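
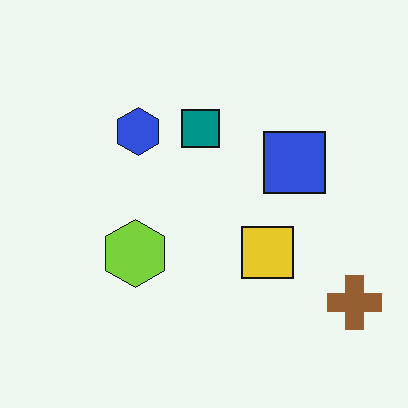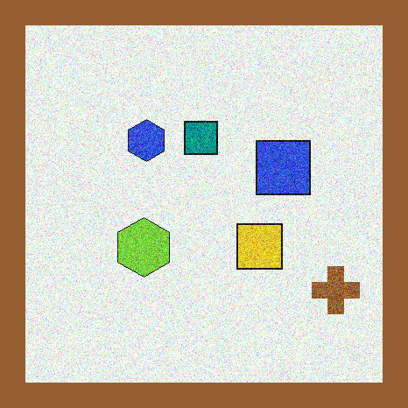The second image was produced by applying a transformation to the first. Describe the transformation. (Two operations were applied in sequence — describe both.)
The second image is the first degraded with strong gaussian noise, then framed with a brown border.

Random speckle covers the whole image, including the flat background. A solid brown frame runs around the edge of the second image, with the content slightly shrunk inside it.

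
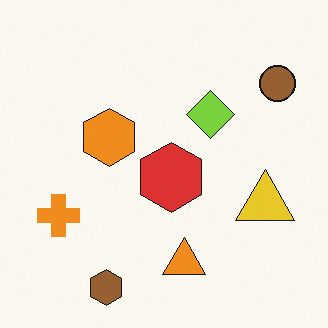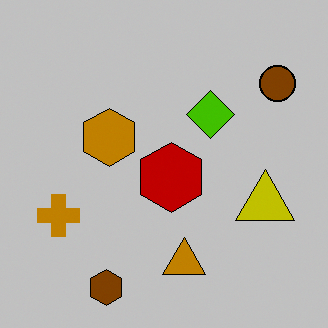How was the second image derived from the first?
Aggressively posterized.

Each flat color has snapped to a coarser quantized level — most visibly, the near-white background has dropped to a flat grey.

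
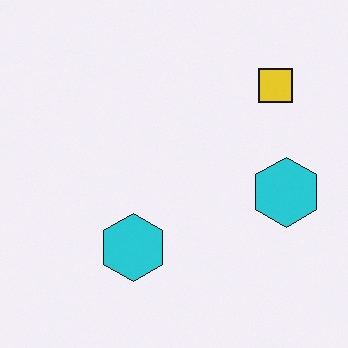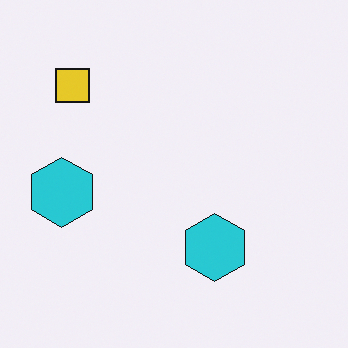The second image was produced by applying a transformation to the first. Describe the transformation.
The transformation is: flipped horizontally (left ↔ right).

The yellow square is in the top-right of the first image and the top-left of the second — shapes on opposite sides of the vertical midline have swapped in a mirror flip.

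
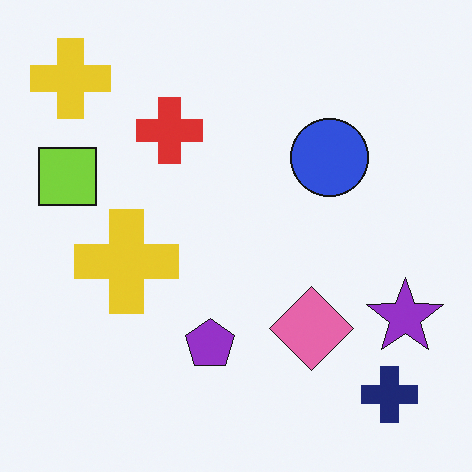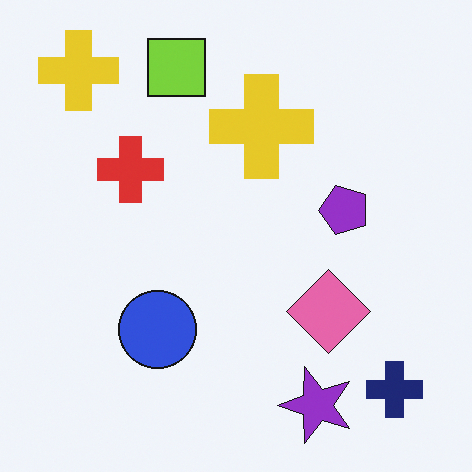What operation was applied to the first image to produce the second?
This is the original image transposed (reflected across the top-left ↔ bottom-right diagonal).

Shapes have swapped their row and column positions — what was in the top-right is now in the bottom-left — a diagonal reflection.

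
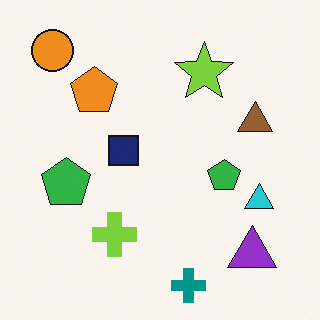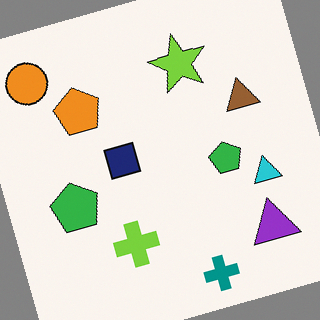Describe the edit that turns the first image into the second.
The transformation is: rotated counter-clockwise by a clearly visible amount.

Every shape is tilted by the same angle and the image corners show triangular fill wedges — a whole-image rotation by a non-right angle.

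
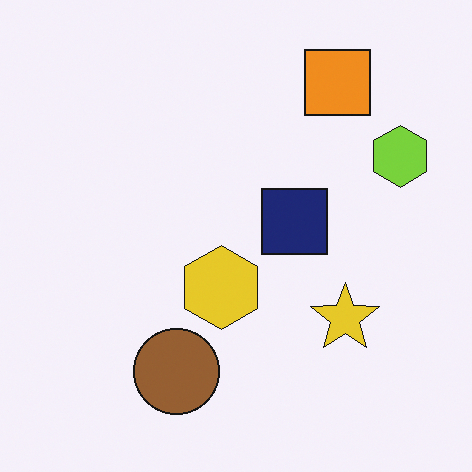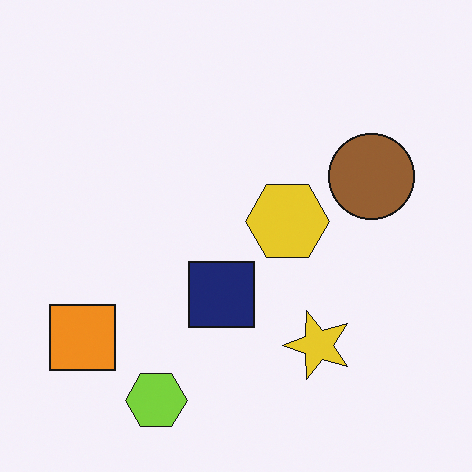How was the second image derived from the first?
It was transposed (reflected across the top-left ↔ bottom-right diagonal).

Shapes have swapped their row and column positions — what was in the top-right is now in the bottom-left — a diagonal reflection.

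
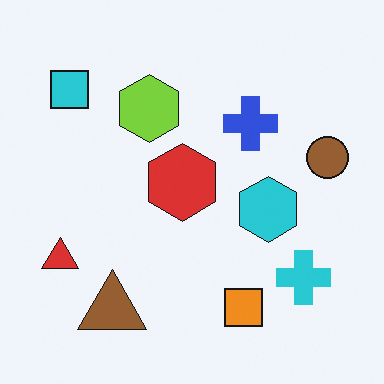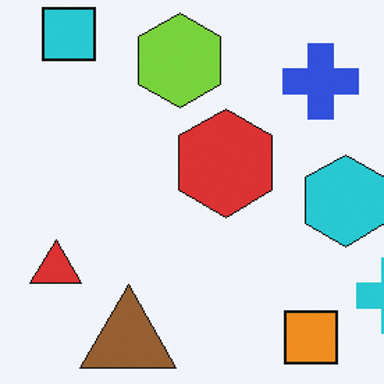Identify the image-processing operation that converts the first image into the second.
The second image is the first cropped slightly and scaled back up.

The visible shapes are larger and the field of view is narrower; shapes near the original edges may be partly or wholly outside the frame — a crop-and-rescale.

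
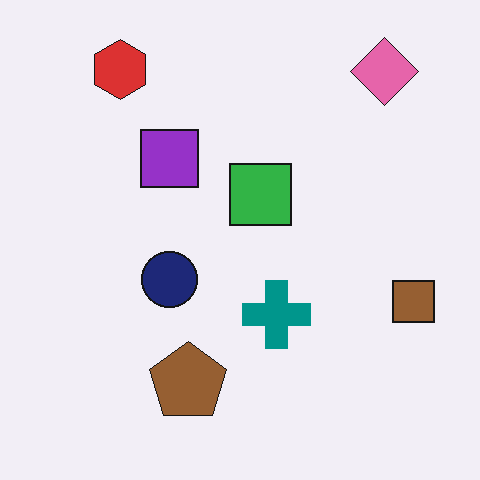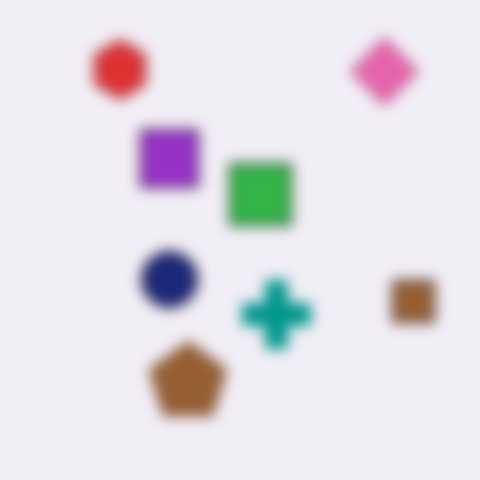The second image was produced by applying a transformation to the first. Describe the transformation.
Strongly gaussian-blurred.

Shape edges and outlines are uniformly softened across the whole image.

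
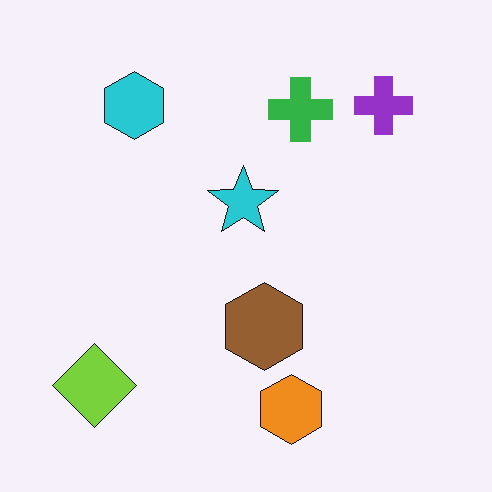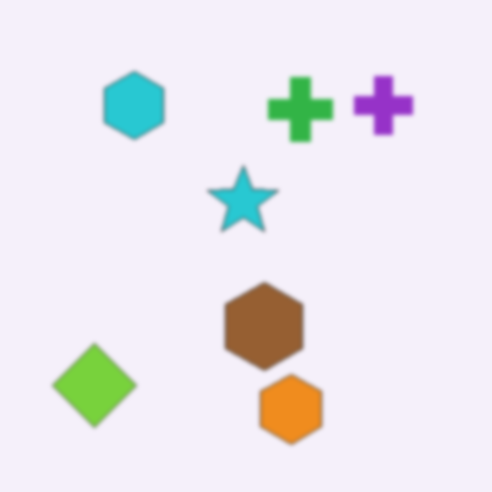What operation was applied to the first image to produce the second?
This is the original image slightly softened.

Shape edges and outlines are uniformly softened across the whole image.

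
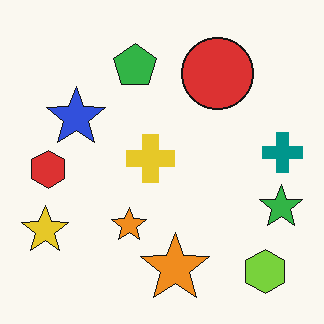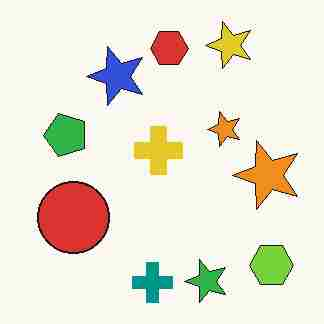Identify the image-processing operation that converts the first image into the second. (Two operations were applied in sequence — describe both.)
The transformation is: transposed (reflected across the top-left ↔ bottom-right diagonal), then degraded with heavy JPEG compression.

Shapes have swapped their row and column positions — what was in the top-right is now in the bottom-left — a diagonal reflection. Blocky 8×8 compression artifacts appear around shape edges and the flat background shows ringing — characteristic JPEG degradation.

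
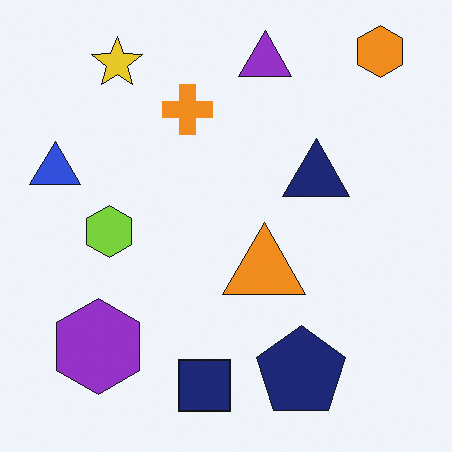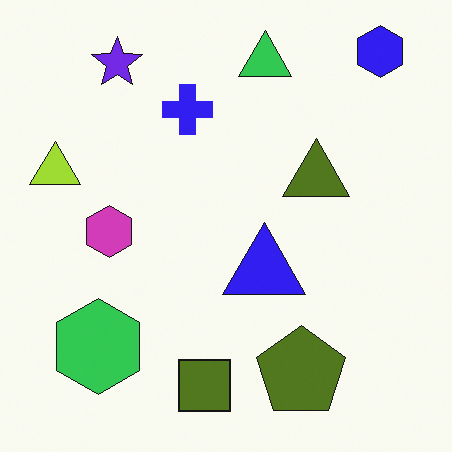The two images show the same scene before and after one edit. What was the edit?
Hue-shifted through roughly half the color wheel.

Every shape's color has rotated by the same amount around the hue wheel — a uniform hue shift.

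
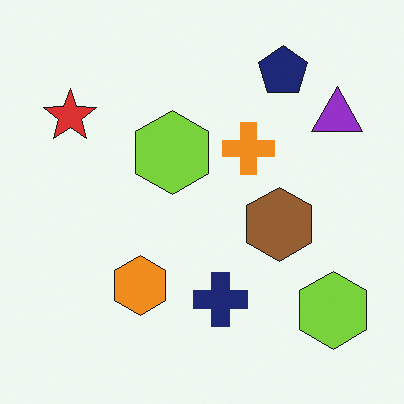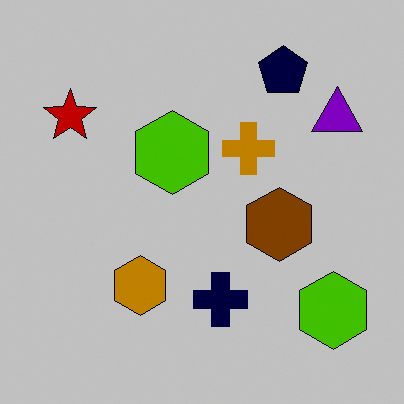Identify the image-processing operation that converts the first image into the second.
The second image is the first aggressively posterized.

Each flat color has snapped to a coarser quantized level — most visibly, the near-white background has dropped to a flat grey.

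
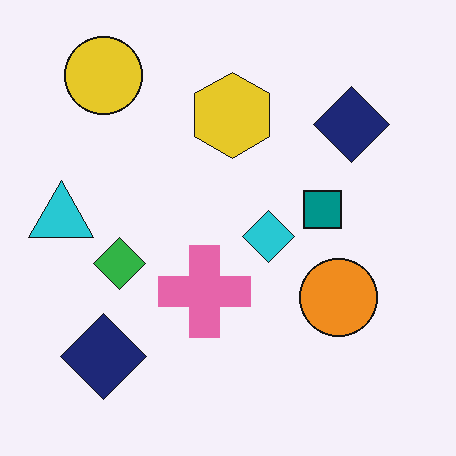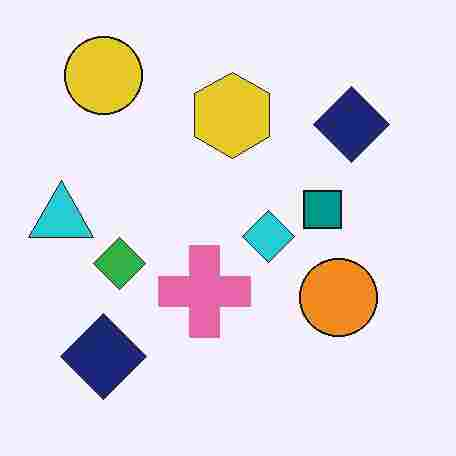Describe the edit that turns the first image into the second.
Heavily JPEG-compressed with obvious blocking artifacts.

Blocky 8×8 compression artifacts appear around shape edges and the flat background shows ringing — characteristic JPEG degradation.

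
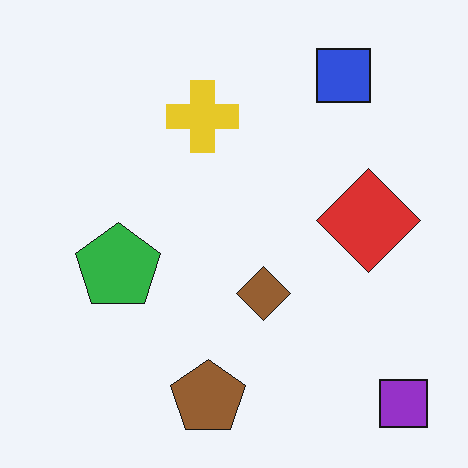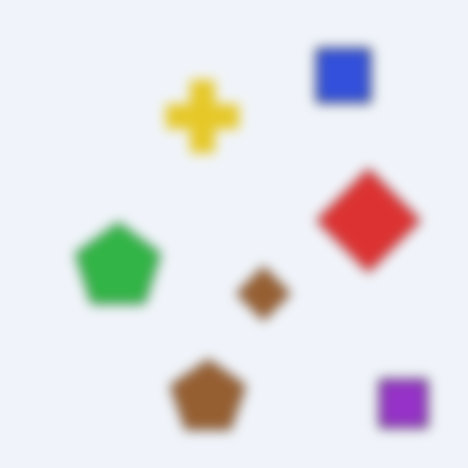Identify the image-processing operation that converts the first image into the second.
The transformation is: heavily blurred.

Shape edges and outlines are uniformly softened across the whole image.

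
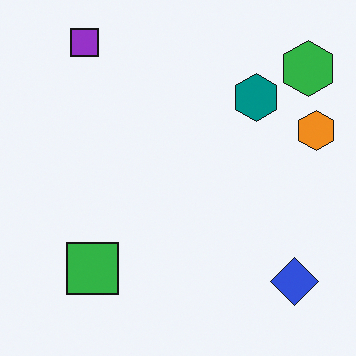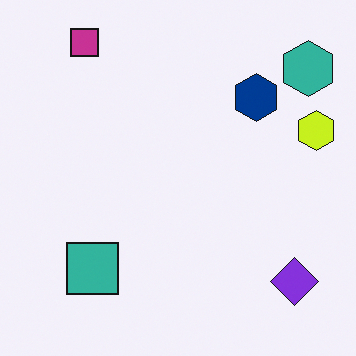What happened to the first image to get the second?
This is the original image hue-shifted slightly.

Every shape's color has rotated by the same amount around the hue wheel — a uniform hue shift.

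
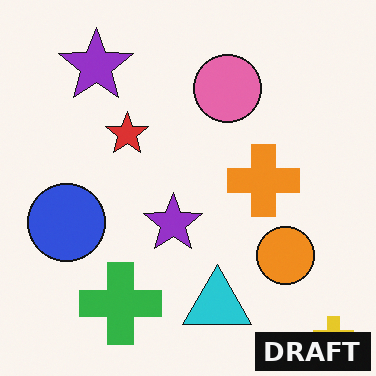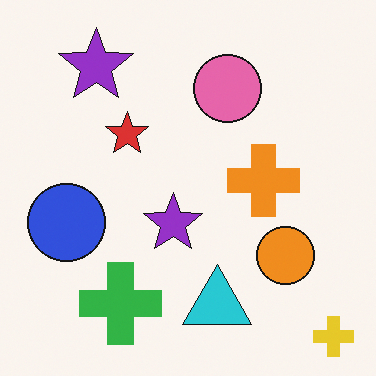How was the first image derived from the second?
It was watermarked with the text "DRAFT" in the lower-right corner.

A dark label reading "DRAFT" appears in the lower-right corner.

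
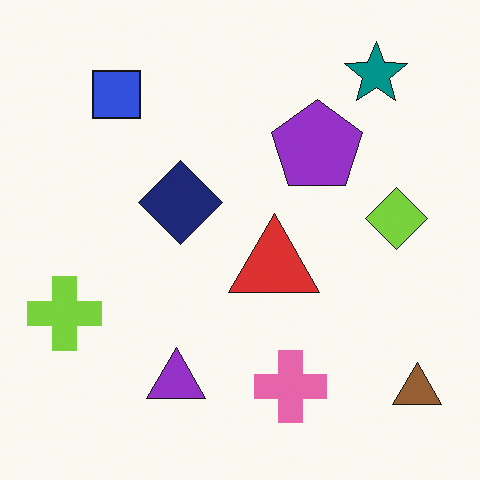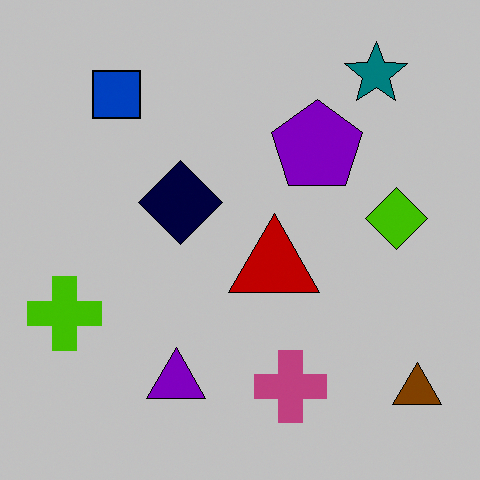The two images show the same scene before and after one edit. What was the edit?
The transformation is: aggressively posterized.

Each flat color has snapped to a coarser quantized level — most visibly, the near-white background has dropped to a flat grey.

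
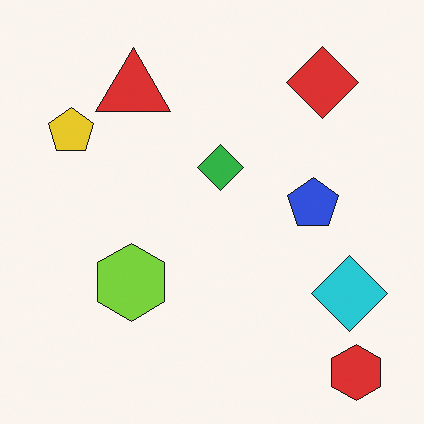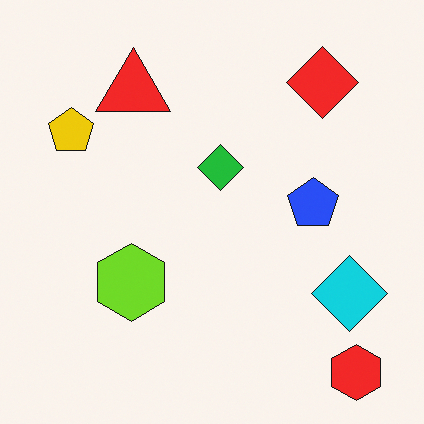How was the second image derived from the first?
It was slightly oversaturated.

All colors are more vivid — a global saturation change.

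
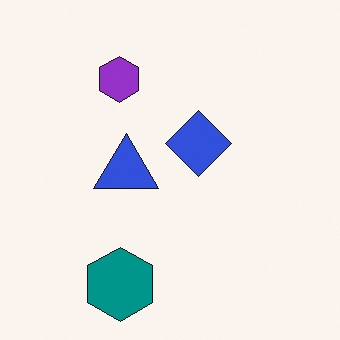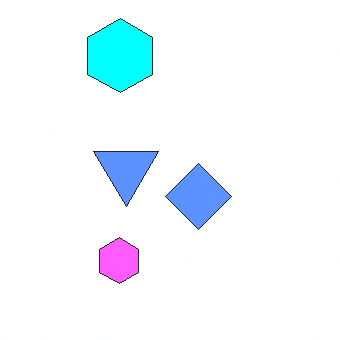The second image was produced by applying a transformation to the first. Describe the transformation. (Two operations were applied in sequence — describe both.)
The image was substantially brightened, then flipped vertically (top ↔ bottom).

Every pixel — background and shapes alike — is uniformly brightened. The teal hexagon is in the bottom of the first image and the top of the second — shapes on opposite sides of the horizontal midline have swapped in a mirror flip.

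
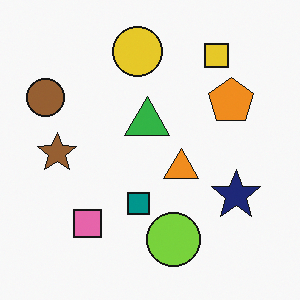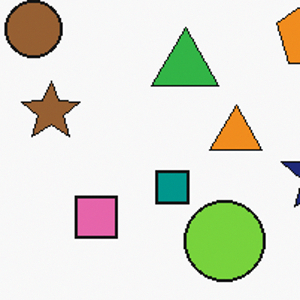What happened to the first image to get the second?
It was cropped to a modestly smaller region and rescaled.

The visible shapes are larger and the field of view is narrower; shapes near the original edges may be partly or wholly outside the frame — a crop-and-rescale.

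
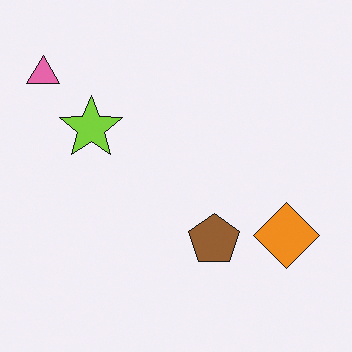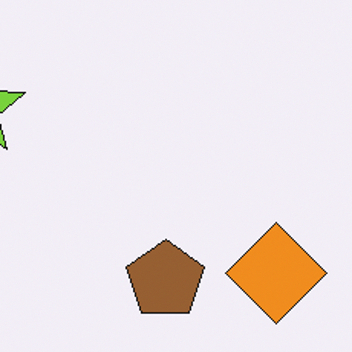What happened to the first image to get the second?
It was cropped to a modestly smaller region and rescaled.

The visible shapes are larger and the field of view is narrower; shapes near the original edges may be partly or wholly outside the frame — a crop-and-rescale.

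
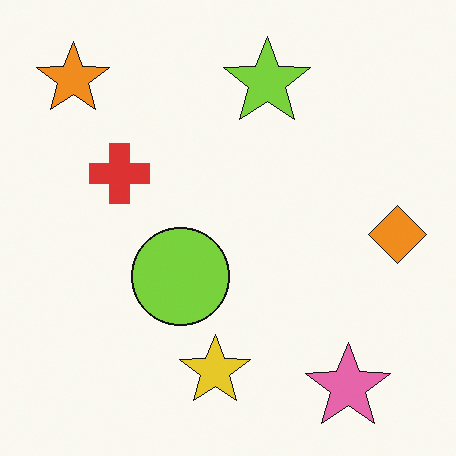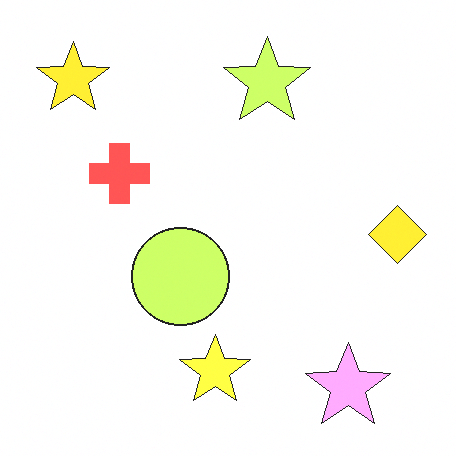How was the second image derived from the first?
It was noticeably brightened.

Every pixel — background and shapes alike — is uniformly brightened.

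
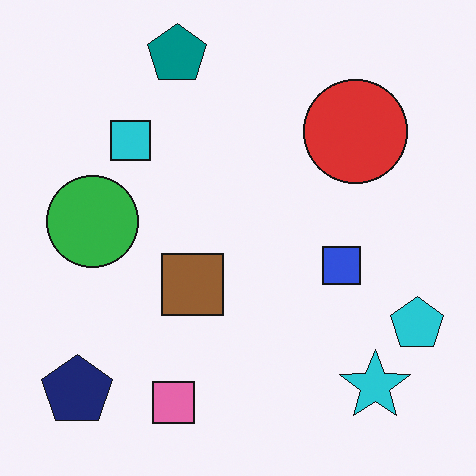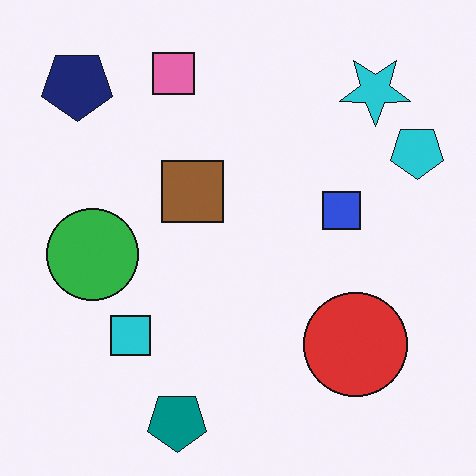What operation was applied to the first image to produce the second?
The transformation is: flipped vertically (top ↔ bottom).

The teal pentagon is in the top of the first image and the bottom of the second — shapes on opposite sides of the horizontal midline have swapped in a mirror flip.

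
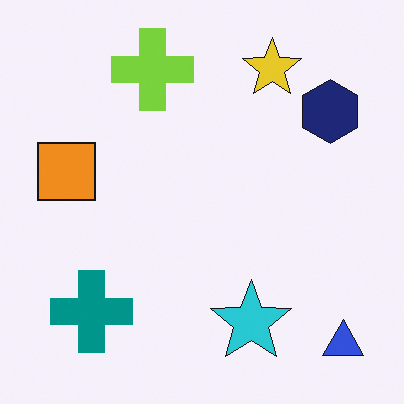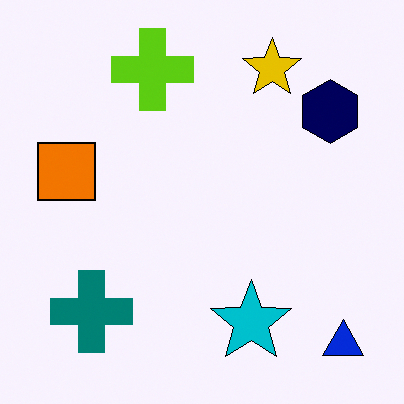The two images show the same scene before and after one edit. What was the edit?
The transformation is: given slightly increased contrast.

Tones are pushed away from mid-grey across the whole image — a global contrast change.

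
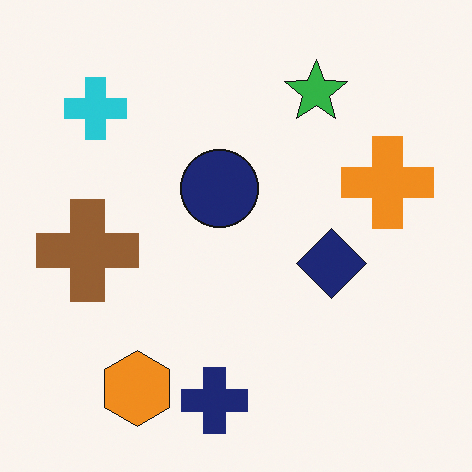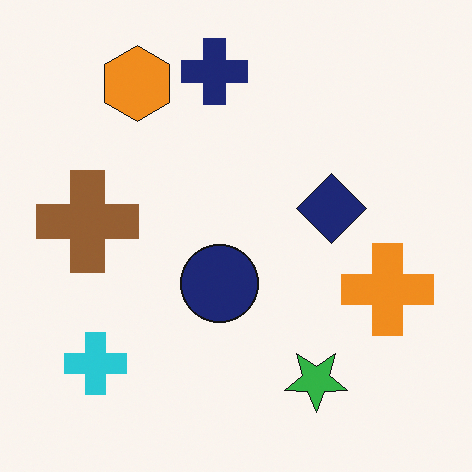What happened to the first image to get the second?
The transformation is: flipped vertically (top ↔ bottom).

The navy cross is in the bottom of the first image and the top of the second — shapes on opposite sides of the horizontal midline have swapped in a mirror flip.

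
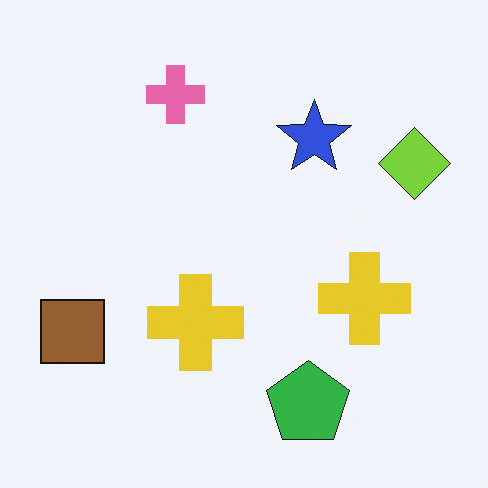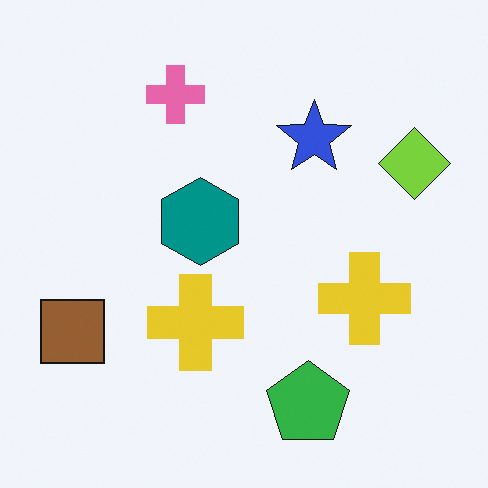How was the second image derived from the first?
It was overlaid with an additional teal hexagon.

A teal hexagon appears in the second image that is absent from the first.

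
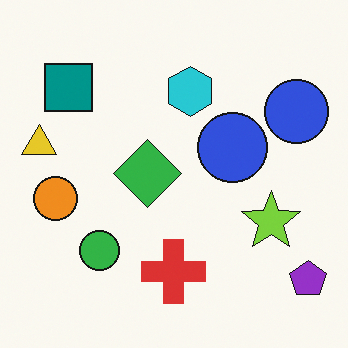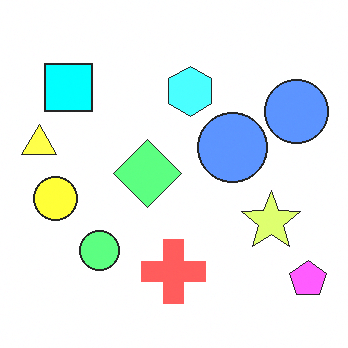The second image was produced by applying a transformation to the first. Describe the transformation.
The transformation is: substantially brightened.

Every pixel — background and shapes alike — is uniformly brightened.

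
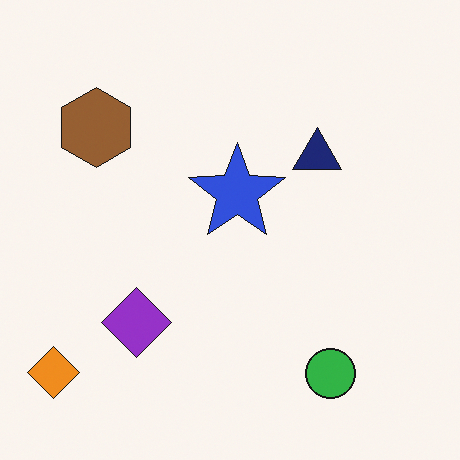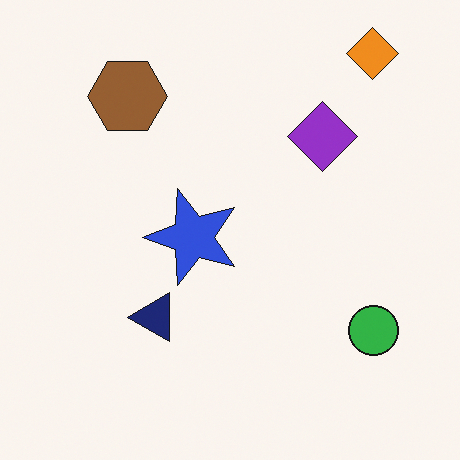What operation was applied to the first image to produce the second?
The image was transposed (reflected across the top-left ↔ bottom-right diagonal).

Shapes have swapped their row and column positions — what was in the top-right is now in the bottom-left — a diagonal reflection.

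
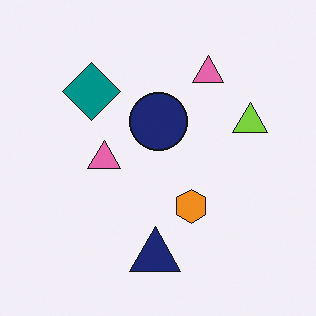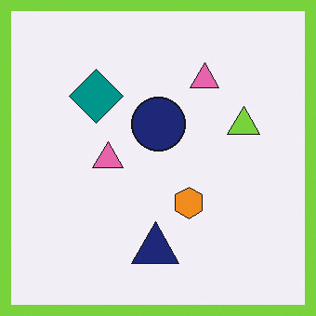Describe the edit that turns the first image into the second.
Framed with a lime border.

A solid lime frame runs around the edge of the second image, with the content slightly shrunk inside it.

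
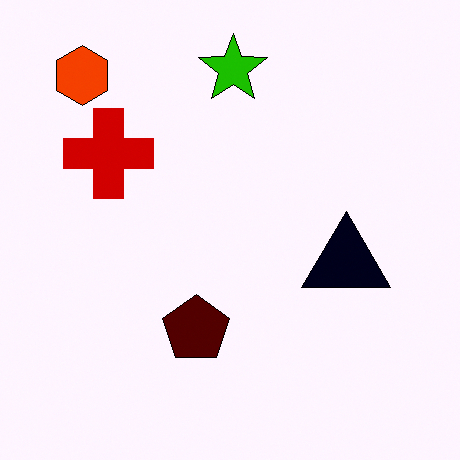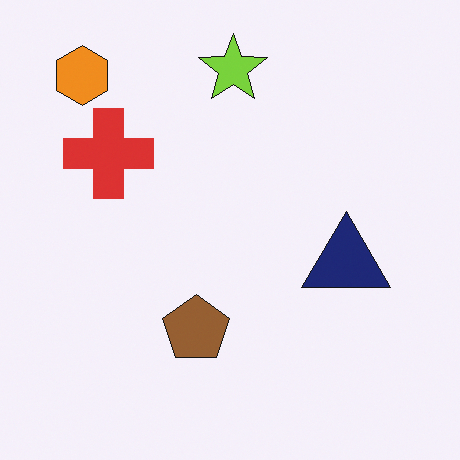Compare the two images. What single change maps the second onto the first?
This is the original image boosted in contrast.

Tones are pushed away from mid-grey across the whole image — a global contrast change.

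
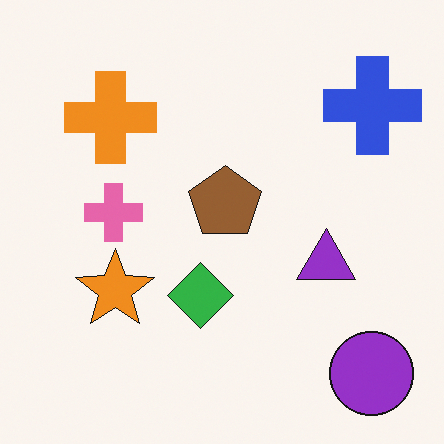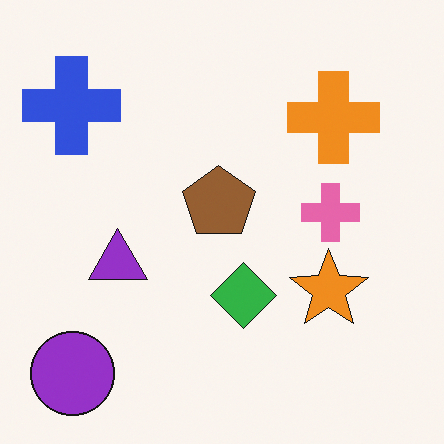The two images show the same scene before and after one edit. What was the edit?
Flipped horizontally (left ↔ right).

The blue cross is in the top-right of the first image and the top-left of the second — shapes on opposite sides of the vertical midline have swapped in a mirror flip.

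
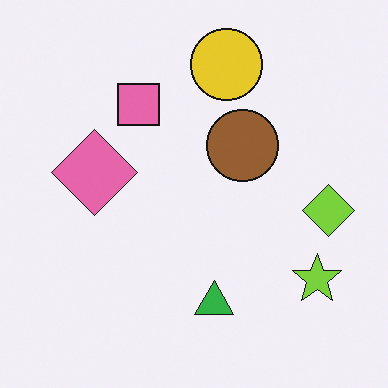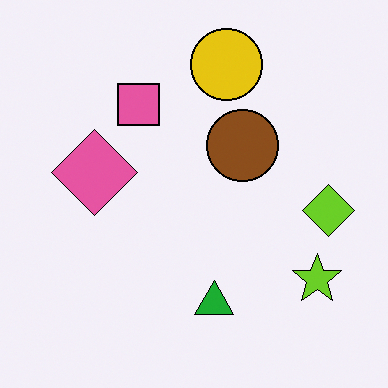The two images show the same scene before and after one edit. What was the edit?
The transformation is: given slightly increased contrast.

Tones are pushed away from mid-grey across the whole image — a global contrast change.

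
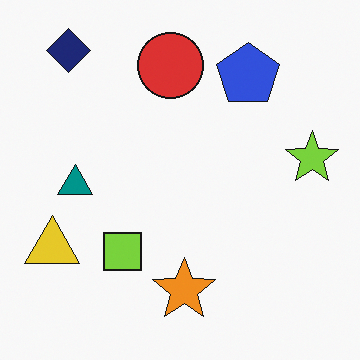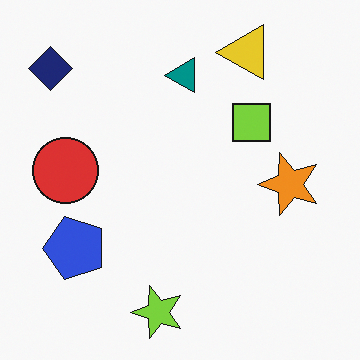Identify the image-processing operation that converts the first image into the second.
It was transposed (reflected across the top-left ↔ bottom-right diagonal).

Shapes have swapped their row and column positions — what was in the top-right is now in the bottom-left — a diagonal reflection.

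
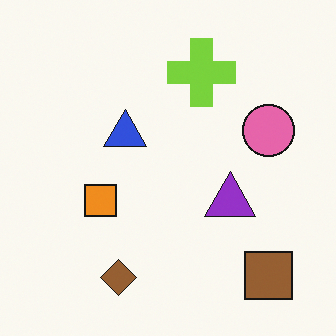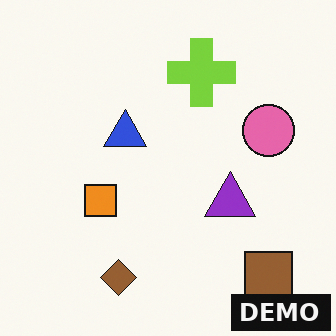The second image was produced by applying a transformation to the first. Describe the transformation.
The image was watermarked with the text "DEMO" in the lower-right corner.

A dark label reading "DEMO" appears in the lower-right corner.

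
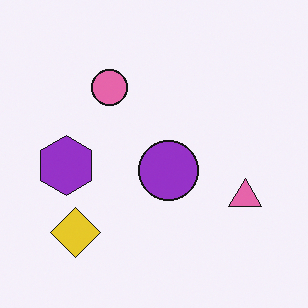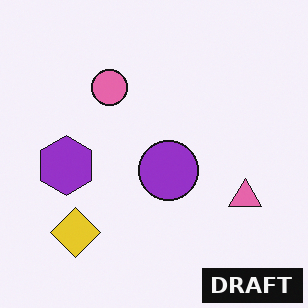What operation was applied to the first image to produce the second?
It was watermarked with the text "DRAFT" in the lower-right corner.

A dark label reading "DRAFT" appears in the lower-right corner.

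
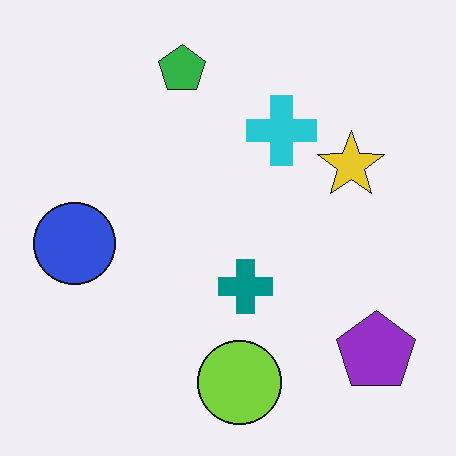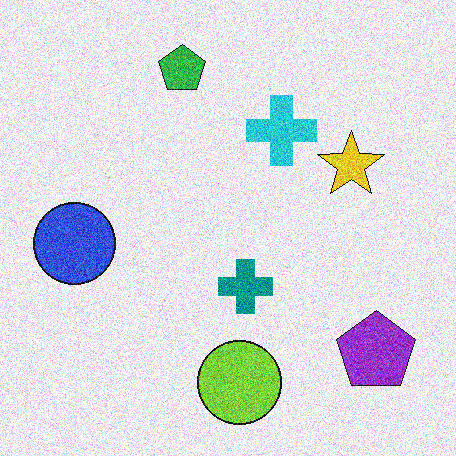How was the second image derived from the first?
It was degraded with heavy additive noise.

Random speckle covers the whole image, including the flat background.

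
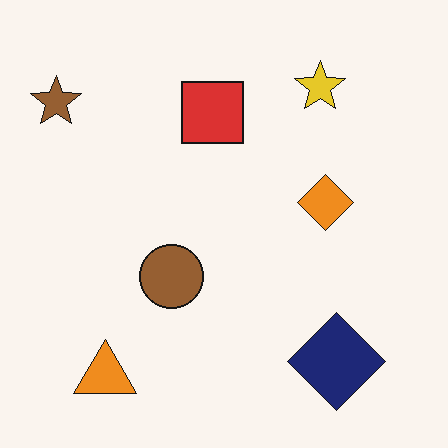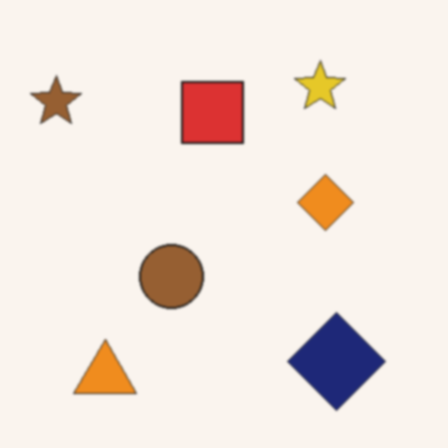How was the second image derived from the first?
Given a subtle gaussian blur.

Shape edges and outlines are uniformly softened across the whole image.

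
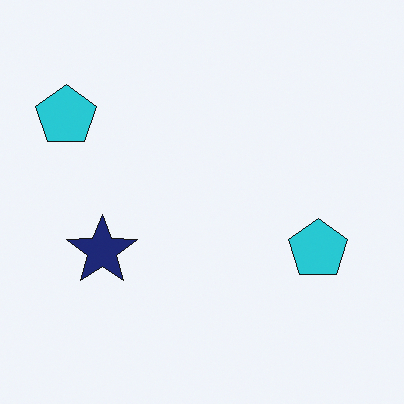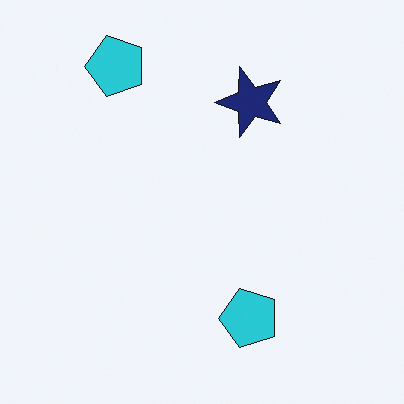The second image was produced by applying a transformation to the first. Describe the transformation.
The second image is the first transposed (reflected across the top-left ↔ bottom-right diagonal).

Shapes have swapped their row and column positions — what was in the top-right is now in the bottom-left — a diagonal reflection.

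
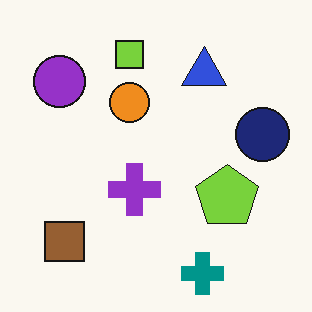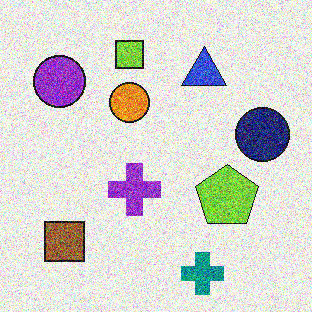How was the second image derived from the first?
The transformation is: degraded with strong gaussian noise.

Random speckle covers the whole image, including the flat background.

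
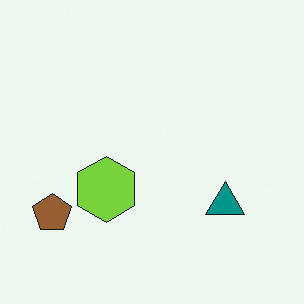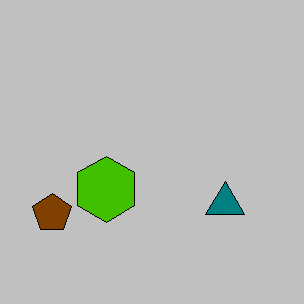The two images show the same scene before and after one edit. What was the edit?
This is the original image aggressively posterized.

Each flat color has snapped to a coarser quantized level — most visibly, the near-white background has dropped to a flat grey.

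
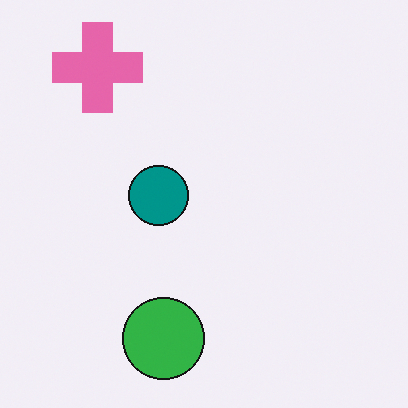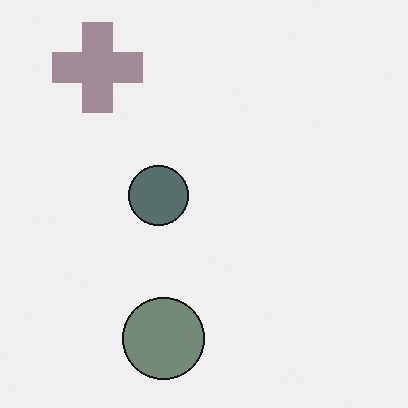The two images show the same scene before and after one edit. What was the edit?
It was heavily desaturated.

All colors are more muted and greyish — a global saturation change.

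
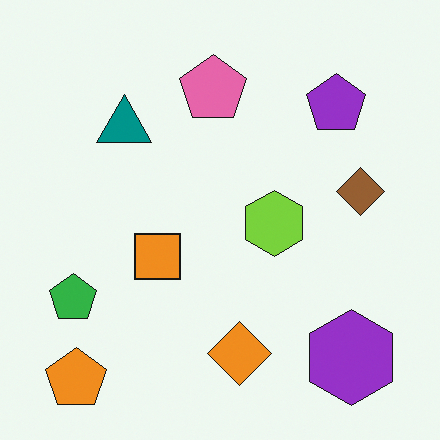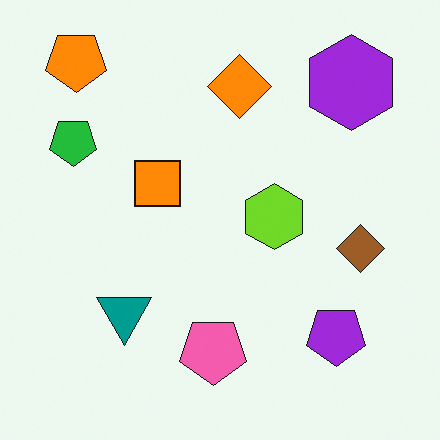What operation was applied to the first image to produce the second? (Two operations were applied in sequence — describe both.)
The second image is the first slightly oversaturated, then flipped vertically (top ↔ bottom).

All colors are more vivid — a global saturation change. The orange pentagon is in the bottom-left of the first image and the top-left of the second — shapes on opposite sides of the horizontal midline have swapped in a mirror flip.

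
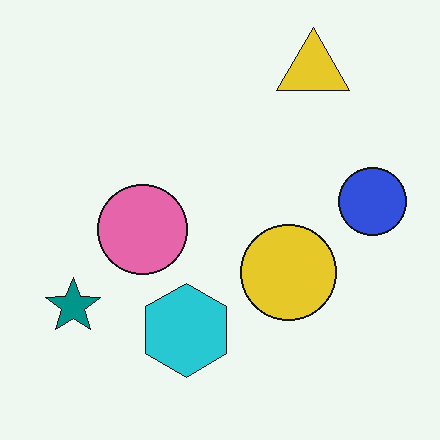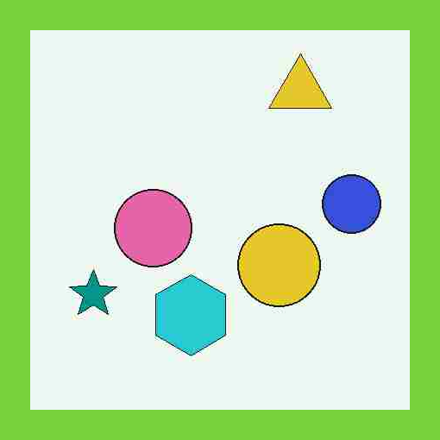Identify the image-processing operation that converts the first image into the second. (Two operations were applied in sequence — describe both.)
It was heavily JPEG-compressed with obvious blocking artifacts, then framed with a lime border.

Blocky 8×8 compression artifacts appear around shape edges and the flat background shows ringing — characteristic JPEG degradation. A solid lime frame runs around the edge of the second image, with the content slightly shrunk inside it.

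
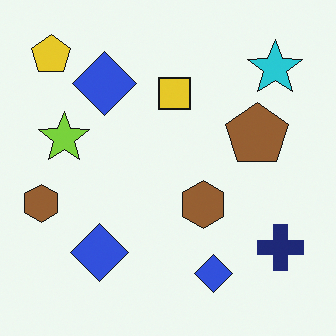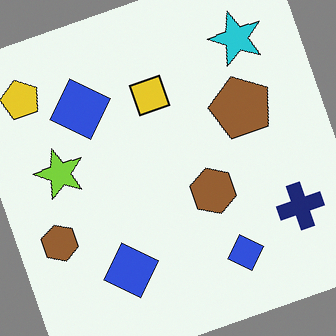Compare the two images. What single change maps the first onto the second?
This is the original image rotated counter-clockwise by a clearly visible amount.

Every shape is tilted by the same angle and the image corners show triangular fill wedges — a whole-image rotation by a non-right angle.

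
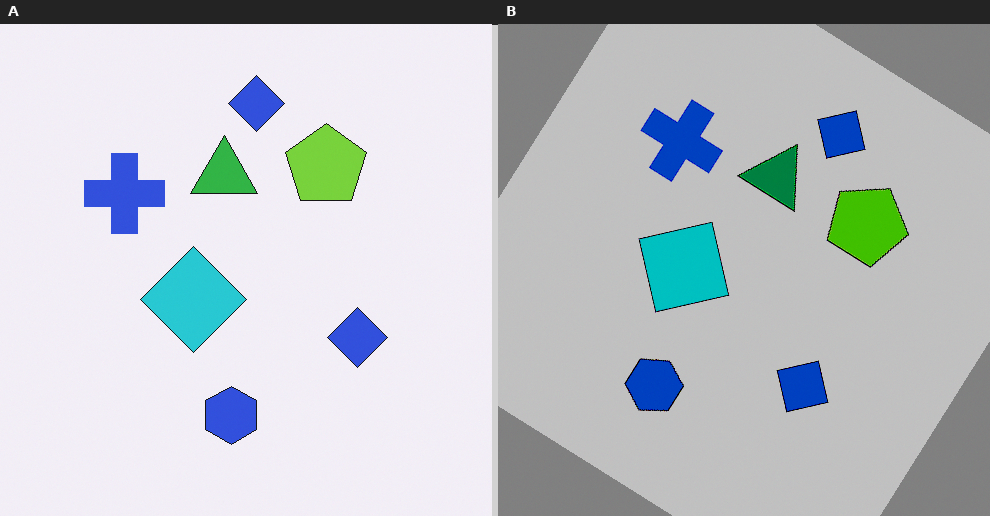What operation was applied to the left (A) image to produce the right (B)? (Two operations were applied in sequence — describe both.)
This is the original image rotated clockwise by a large amount — several tens of degrees, then heavily posterized to just a handful of flat colors.

Every shape is tilted by the same angle and the image corners show triangular fill wedges — a whole-image rotation by a non-right angle. Each flat color has snapped to a coarser quantized level — most visibly, the near-white background has dropped to a flat grey.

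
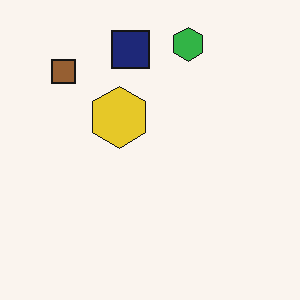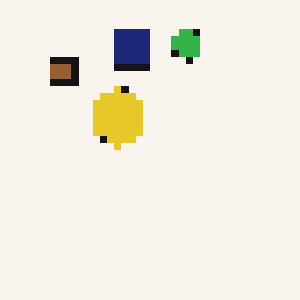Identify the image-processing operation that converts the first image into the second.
Moderately pixelated.

Shapes are reduced to large square blocks; fine edges and outlines are lost — a downscale-then-upscale (mosaic) effect.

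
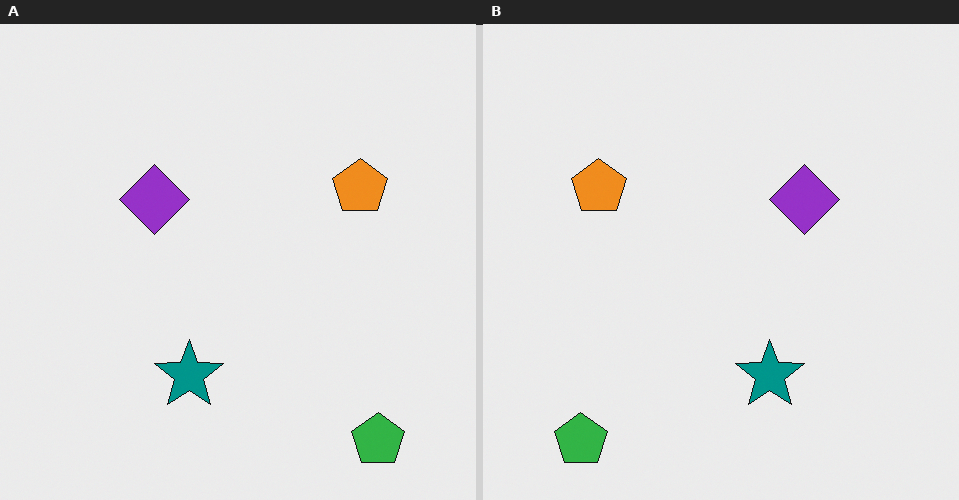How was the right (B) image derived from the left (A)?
It was flipped horizontally (left ↔ right).

The green pentagon is in the bottom-right of the left (A) image and the bottom-left of the right (B) — shapes on opposite sides of the vertical midline have swapped in a mirror flip.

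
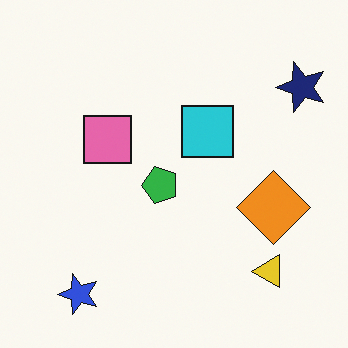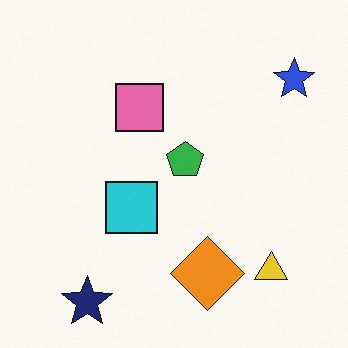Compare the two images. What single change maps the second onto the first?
The first image is the second transposed (reflected across the top-left ↔ bottom-right diagonal).

Shapes have swapped their row and column positions — what was in the top-right is now in the bottom-left — a diagonal reflection.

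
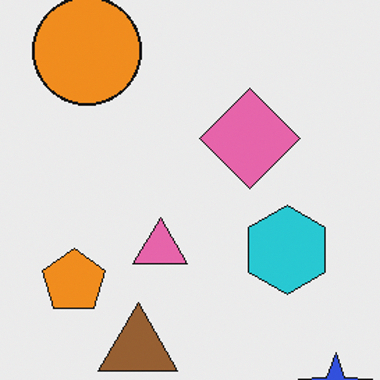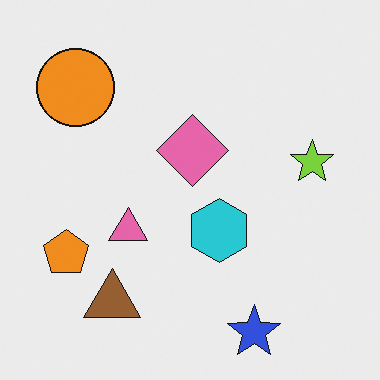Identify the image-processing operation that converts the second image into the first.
The first image is the second cropped slightly and scaled back up.

The visible shapes are larger and the field of view is narrower; shapes near the original edges may be partly or wholly outside the frame — a crop-and-rescale.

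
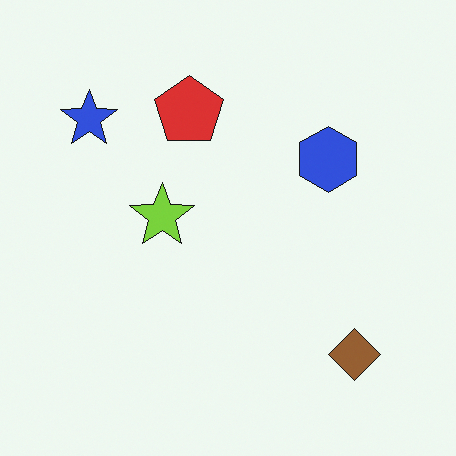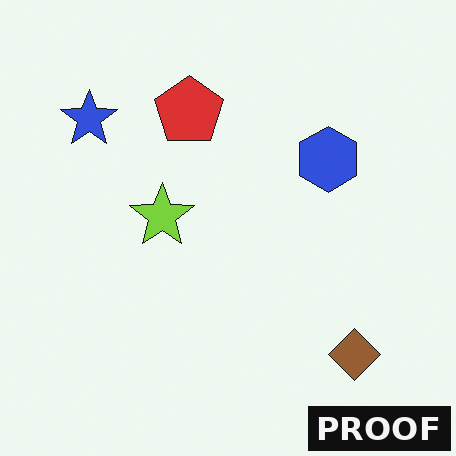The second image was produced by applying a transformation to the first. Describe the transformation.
It was watermarked with the text "PROOF" in the lower-right corner.

A dark label reading "PROOF" appears in the lower-right corner.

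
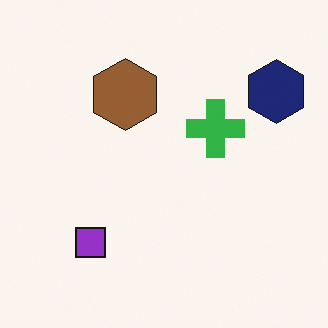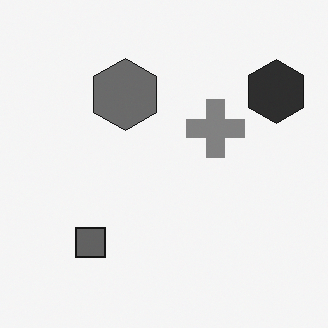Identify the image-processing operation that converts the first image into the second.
This is the original image converted to grayscale.

All color is removed — every shape is now a shade of grey.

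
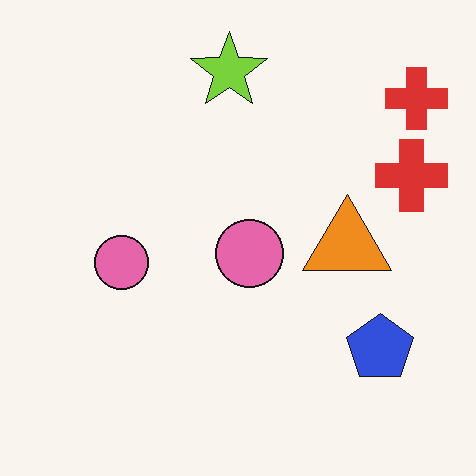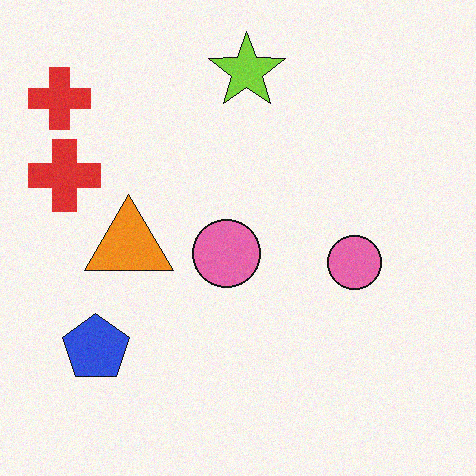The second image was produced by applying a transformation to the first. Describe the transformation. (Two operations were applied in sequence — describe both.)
The image was flipped horizontally (left ↔ right), then degraded with a light layer of grain.

The blue pentagon is in the bottom-right of the first image and the bottom-left of the second — shapes on opposite sides of the vertical midline have swapped in a mirror flip. Random speckle covers the whole image, including the flat background.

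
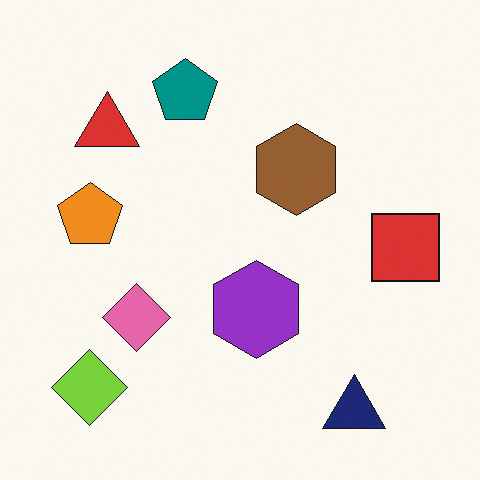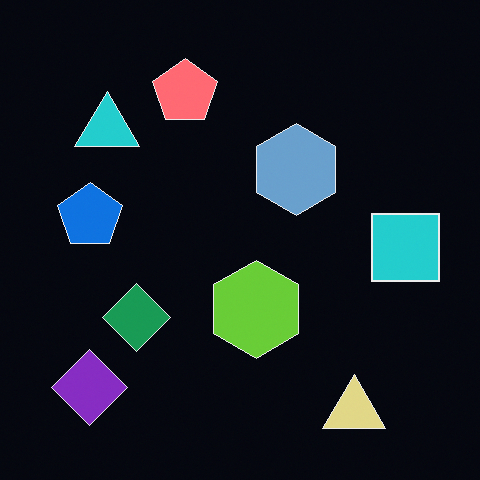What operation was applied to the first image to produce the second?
The transformation is: color-inverted (negative).

The light background has become dark and every shape's color is its complement — a photographic negative.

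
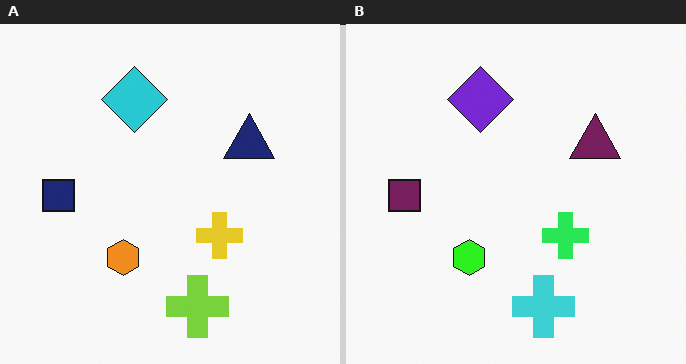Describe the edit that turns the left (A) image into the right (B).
The image was hue-shifted through roughly a third of the color wheel.

Every shape's color has rotated by the same amount around the hue wheel — a uniform hue shift.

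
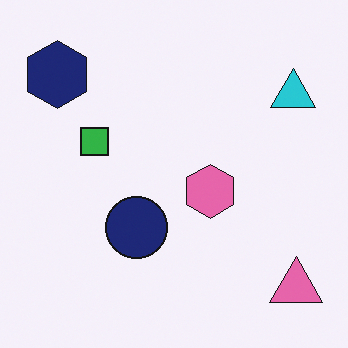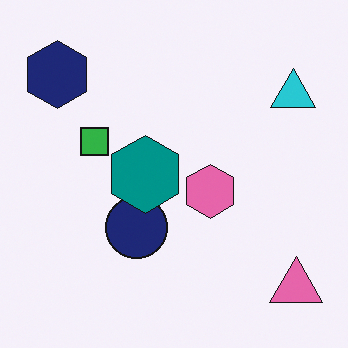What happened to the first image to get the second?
The transformation is: overlaid with an additional teal hexagon.

A teal hexagon appears in the second image that is absent from the first.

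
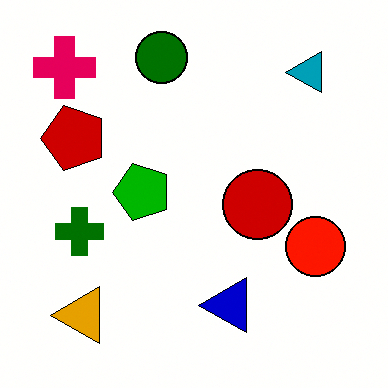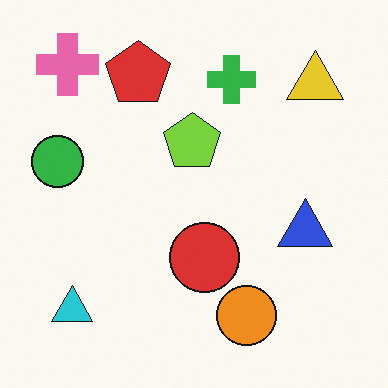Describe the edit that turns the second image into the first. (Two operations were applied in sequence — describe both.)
The transformation is: given much higher contrast, then transposed (reflected across the top-left ↔ bottom-right diagonal).

Tones are pushed away from mid-grey across the whole image — a global contrast change. Shapes have swapped their row and column positions — what was in the top-right is now in the bottom-left — a diagonal reflection.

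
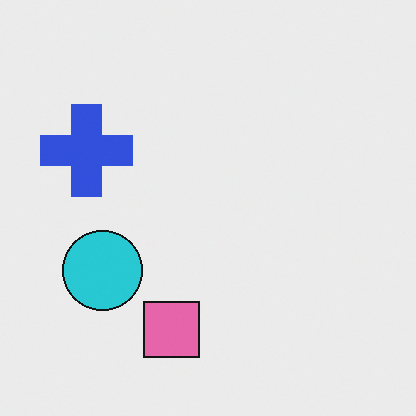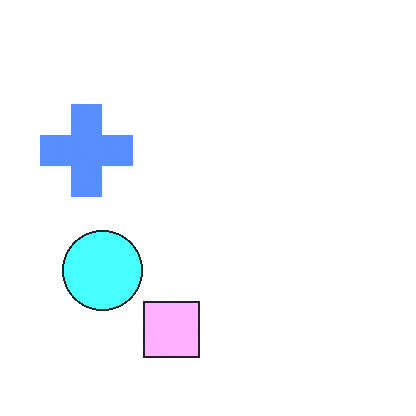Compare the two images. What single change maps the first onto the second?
It was noticeably brightened.

Every pixel — background and shapes alike — is uniformly brightened.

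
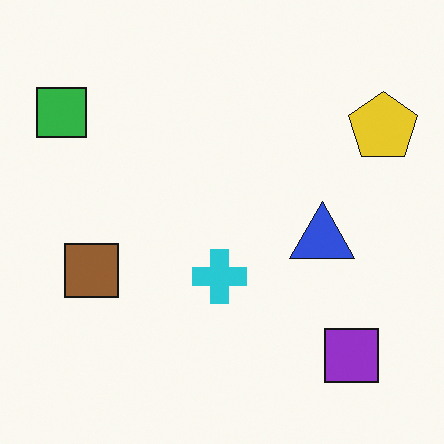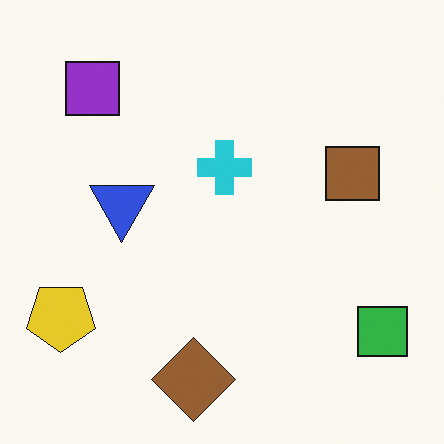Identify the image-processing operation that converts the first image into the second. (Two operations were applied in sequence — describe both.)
It was rotated 180°, then overlaid with an additional brown diamond.

The green square sits in the top-left of the first image and the bottom-right of the second — consistent with a whole-image 180° rotation. A brown diamond appears in the second image that is absent from the first.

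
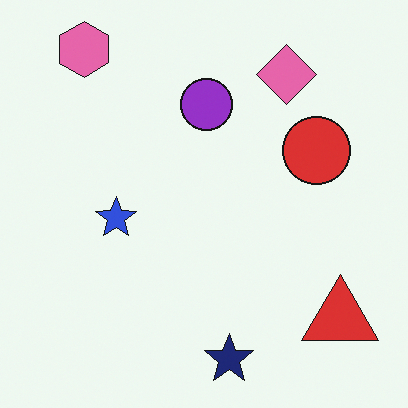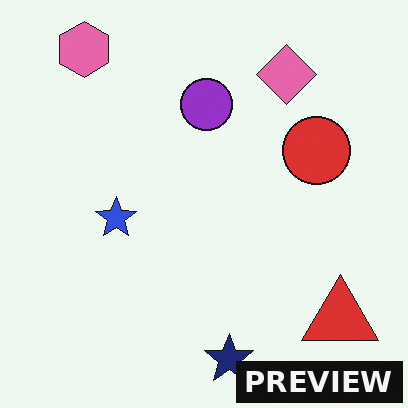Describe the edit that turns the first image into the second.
This is the original image watermarked with the text "PREVIEW" in the lower-right corner.

A dark label reading "PREVIEW" appears in the lower-right corner.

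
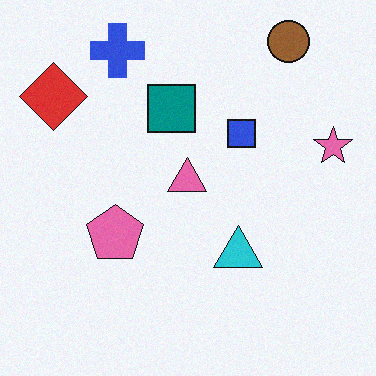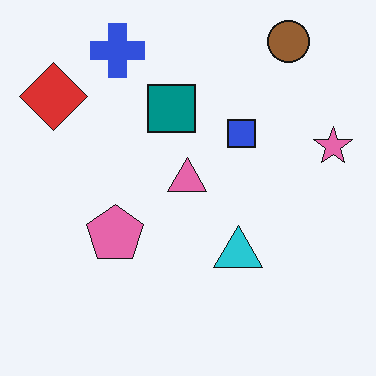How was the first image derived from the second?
Degraded with a light layer of grain.

Random speckle covers the whole image, including the flat background.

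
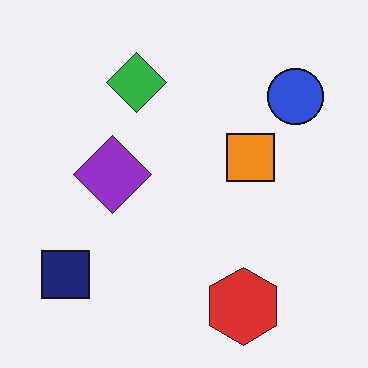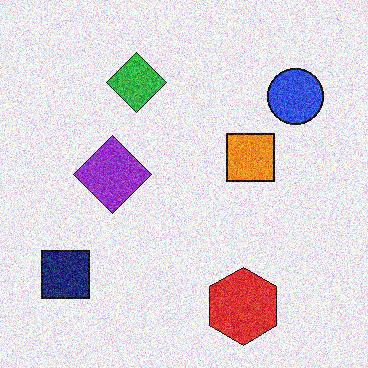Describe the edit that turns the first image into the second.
The transformation is: degraded with heavy additive noise.

Random speckle covers the whole image, including the flat background.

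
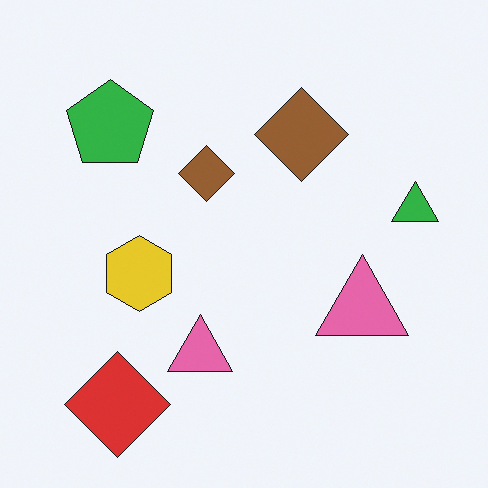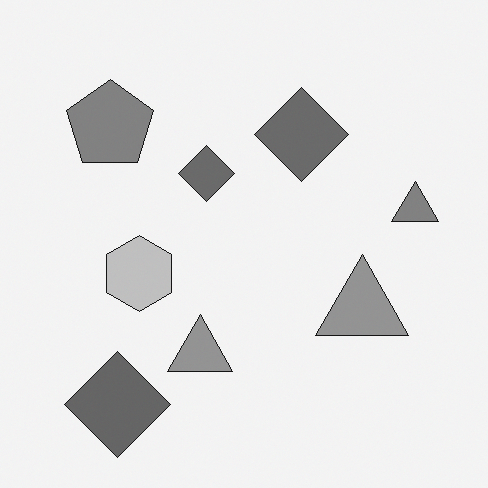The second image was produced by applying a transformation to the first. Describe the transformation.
It was converted to grayscale.

All color is removed — every shape is now a shade of grey.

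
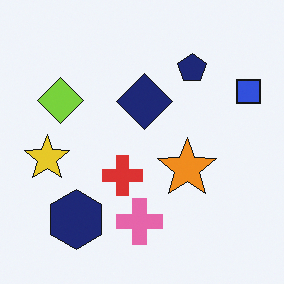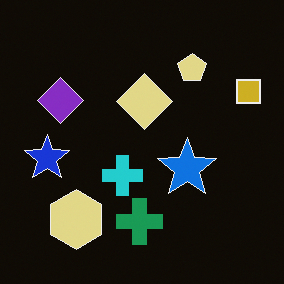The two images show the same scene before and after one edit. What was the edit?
This is the original image color-inverted (negative).

The light background has become dark and every shape's color is its complement — a photographic negative.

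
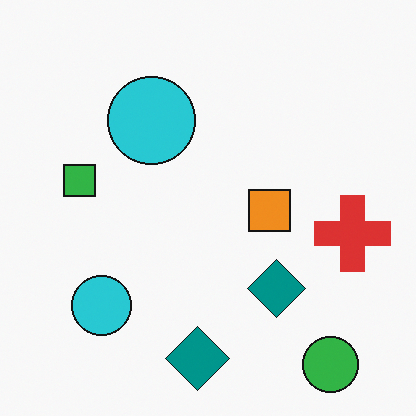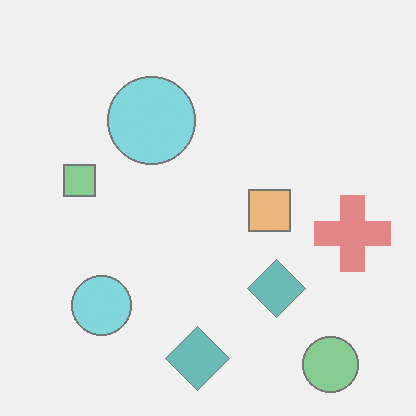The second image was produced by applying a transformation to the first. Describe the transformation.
The transformation is: washed out (contrast reduced).

Tones are pushed toward mid-grey across the whole image — a global contrast change.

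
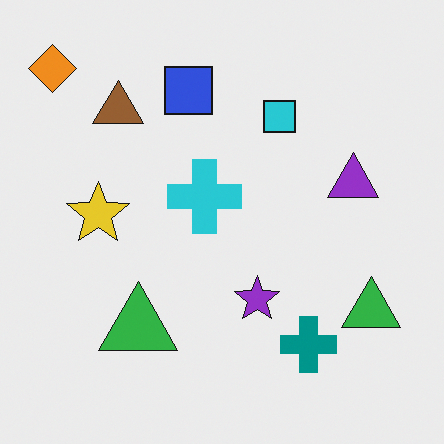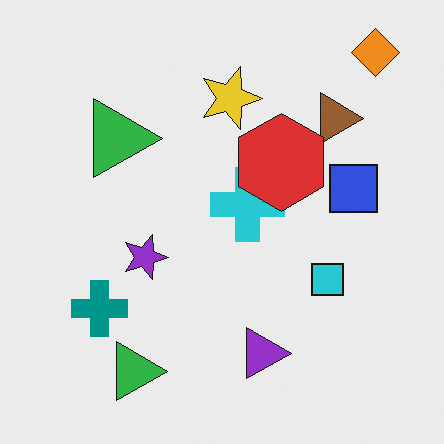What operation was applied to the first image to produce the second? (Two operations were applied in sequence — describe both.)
The image was rotated 90° clockwise, then overlaid with an additional red hexagon.

The orange diamond sits in the top-left of the first image and the top-right of the second — consistent with a whole-image 90° clockwise rotation. A red hexagon appears in the second image that is absent from the first.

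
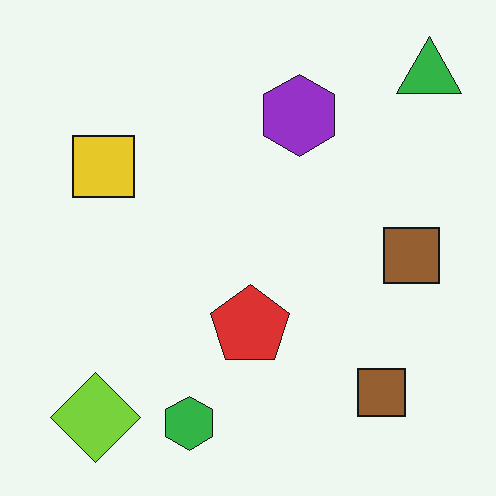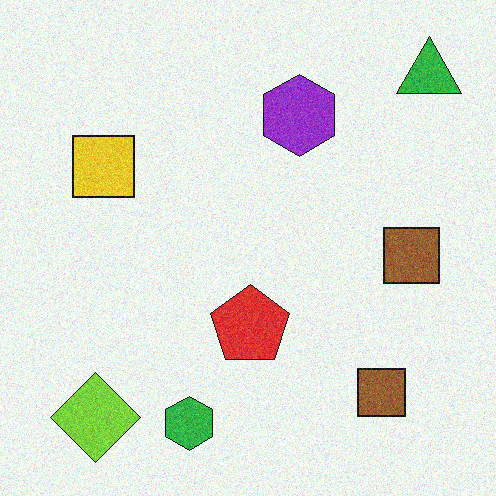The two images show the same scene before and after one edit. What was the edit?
The image was degraded with visible gaussian noise.

Random speckle covers the whole image, including the flat background.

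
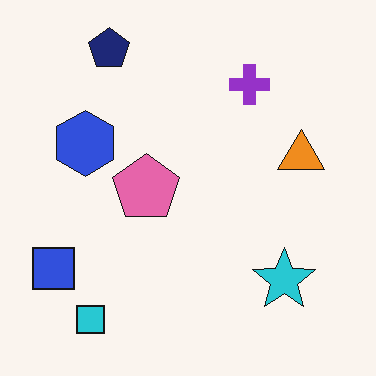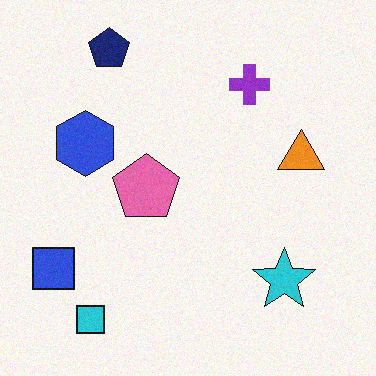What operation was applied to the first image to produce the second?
It was degraded with light additive noise.

Random speckle covers the whole image, including the flat background.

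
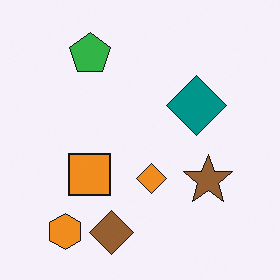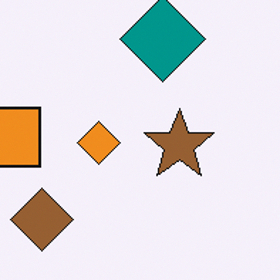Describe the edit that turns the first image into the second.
This is the original image cropped to a modestly smaller region and rescaled.

The visible shapes are larger and the field of view is narrower; shapes near the original edges may be partly or wholly outside the frame — a crop-and-rescale.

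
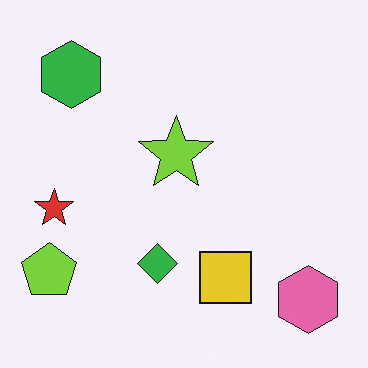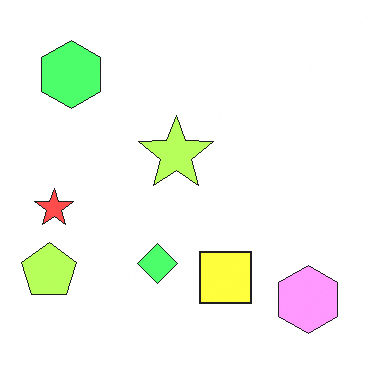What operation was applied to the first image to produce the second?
Substantially brightened.

Every pixel — background and shapes alike — is uniformly brightened.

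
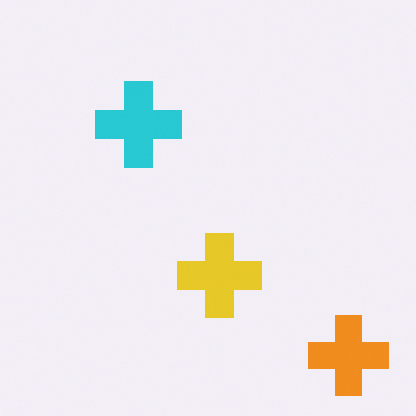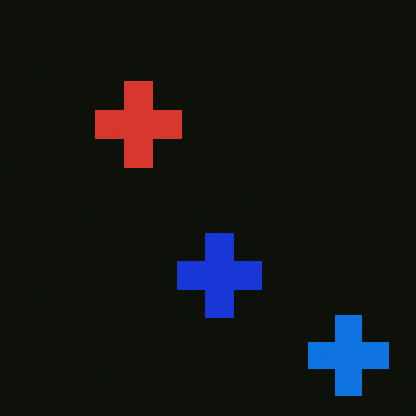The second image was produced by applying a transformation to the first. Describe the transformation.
It was color-inverted (negative).

The light background has become dark and every shape's color is its complement — a photographic negative.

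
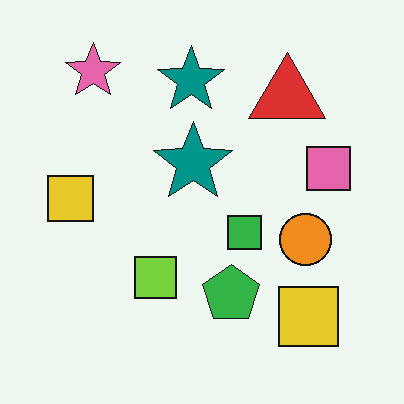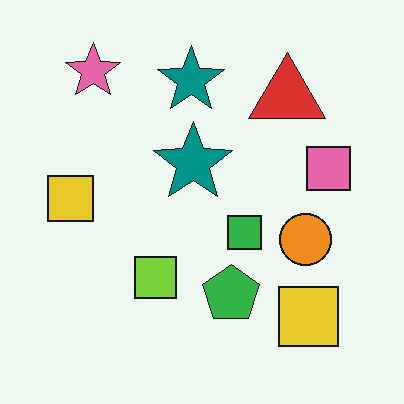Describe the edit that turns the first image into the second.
The second image is the first JPEG-compressed with visible artifacts.

Blocky 8×8 compression artifacts appear around shape edges and the flat background shows ringing — characteristic JPEG degradation.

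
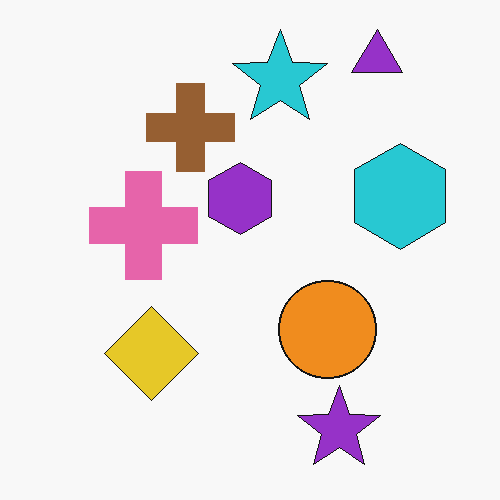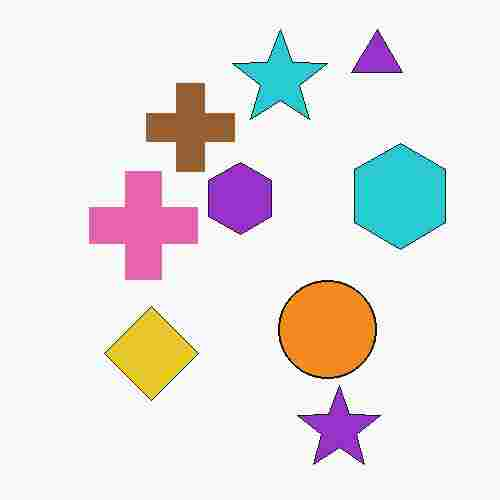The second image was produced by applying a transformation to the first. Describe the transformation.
It was degraded with heavy JPEG compression.

Blocky 8×8 compression artifacts appear around shape edges and the flat background shows ringing — characteristic JPEG degradation.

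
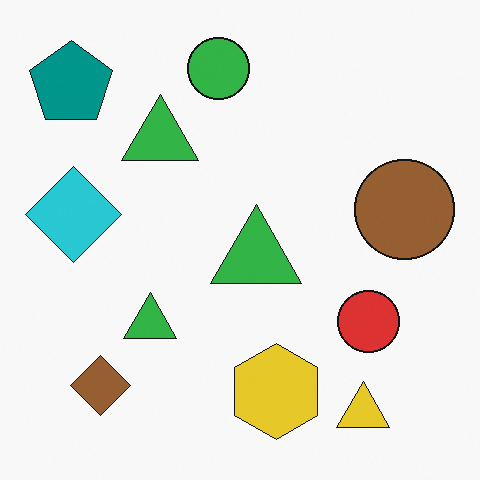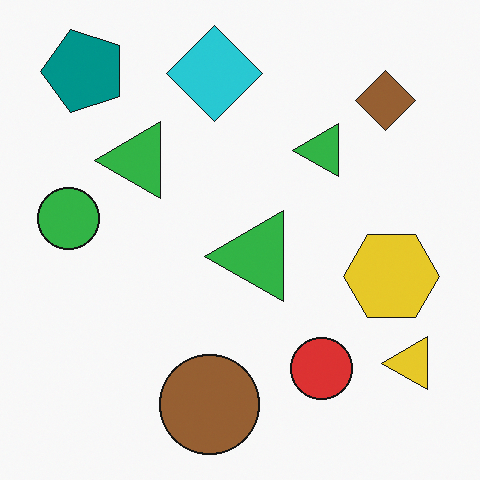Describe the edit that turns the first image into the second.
Transposed (reflected across the top-left ↔ bottom-right diagonal).

Shapes have swapped their row and column positions — what was in the top-right is now in the bottom-left — a diagonal reflection.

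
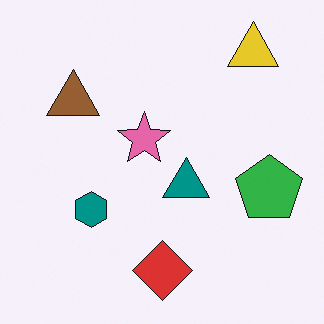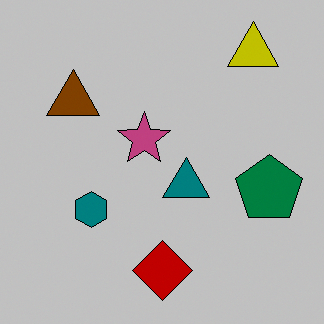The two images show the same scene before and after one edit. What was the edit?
The second image is the first heavily posterized to just a handful of flat colors.

Each flat color has snapped to a coarser quantized level — most visibly, the near-white background has dropped to a flat grey.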